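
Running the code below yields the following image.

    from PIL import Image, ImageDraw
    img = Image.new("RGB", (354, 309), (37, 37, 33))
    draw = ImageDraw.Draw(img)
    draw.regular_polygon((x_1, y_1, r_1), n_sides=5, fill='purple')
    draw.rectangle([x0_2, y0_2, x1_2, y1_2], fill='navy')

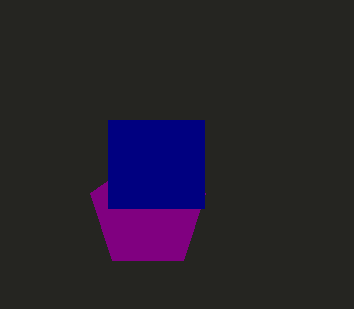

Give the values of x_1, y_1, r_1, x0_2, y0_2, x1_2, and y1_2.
x_1 = 148; y_1 = 212; r_1 = 60; x0_2 = 108; y0_2 = 120; x1_2 = 204; y1_2 = 208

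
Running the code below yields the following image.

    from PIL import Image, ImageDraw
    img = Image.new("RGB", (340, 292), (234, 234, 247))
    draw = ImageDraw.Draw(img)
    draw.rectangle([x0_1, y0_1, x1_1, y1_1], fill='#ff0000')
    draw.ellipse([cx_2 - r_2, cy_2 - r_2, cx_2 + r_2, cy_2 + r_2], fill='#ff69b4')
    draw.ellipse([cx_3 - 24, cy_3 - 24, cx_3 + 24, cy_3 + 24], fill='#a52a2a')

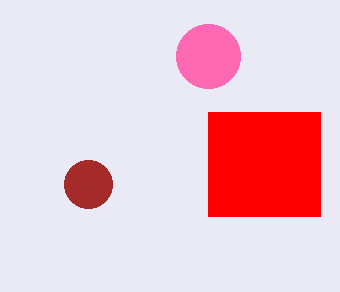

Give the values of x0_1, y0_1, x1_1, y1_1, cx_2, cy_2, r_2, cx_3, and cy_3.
x0_1 = 208; y0_1 = 112; x1_1 = 320; y1_1 = 216; cx_2 = 208; cy_2 = 56; r_2 = 32; cx_3 = 88; cy_3 = 184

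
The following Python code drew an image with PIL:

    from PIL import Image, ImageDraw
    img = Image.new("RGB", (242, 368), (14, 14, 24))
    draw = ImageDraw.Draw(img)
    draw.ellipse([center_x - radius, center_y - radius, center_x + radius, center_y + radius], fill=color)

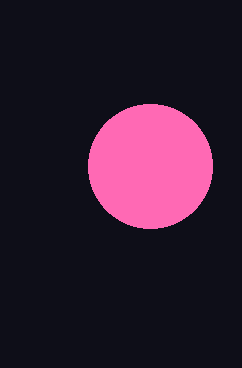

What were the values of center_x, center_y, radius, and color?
center_x = 150
center_y = 166
radius = 62
color = 'hotpink'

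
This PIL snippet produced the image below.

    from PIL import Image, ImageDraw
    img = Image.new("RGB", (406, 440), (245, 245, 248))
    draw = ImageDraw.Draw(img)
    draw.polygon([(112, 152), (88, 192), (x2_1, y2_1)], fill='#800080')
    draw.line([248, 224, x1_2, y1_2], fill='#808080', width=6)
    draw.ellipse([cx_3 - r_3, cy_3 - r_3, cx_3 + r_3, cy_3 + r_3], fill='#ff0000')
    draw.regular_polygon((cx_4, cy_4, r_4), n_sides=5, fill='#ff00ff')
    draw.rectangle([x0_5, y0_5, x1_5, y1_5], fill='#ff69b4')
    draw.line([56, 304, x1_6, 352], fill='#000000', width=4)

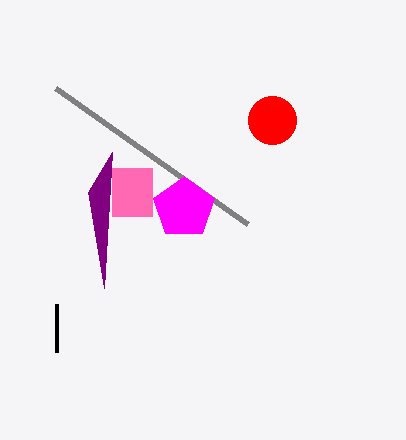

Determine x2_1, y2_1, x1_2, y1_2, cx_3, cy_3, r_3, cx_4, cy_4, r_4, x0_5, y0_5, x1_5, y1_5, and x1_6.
x2_1 = 104; y2_1 = 288; x1_2 = 56; y1_2 = 88; cx_3 = 272; cy_3 = 120; r_3 = 24; cx_4 = 184; cy_4 = 208; r_4 = 32; x0_5 = 112; y0_5 = 168; x1_5 = 152; y1_5 = 216; x1_6 = 56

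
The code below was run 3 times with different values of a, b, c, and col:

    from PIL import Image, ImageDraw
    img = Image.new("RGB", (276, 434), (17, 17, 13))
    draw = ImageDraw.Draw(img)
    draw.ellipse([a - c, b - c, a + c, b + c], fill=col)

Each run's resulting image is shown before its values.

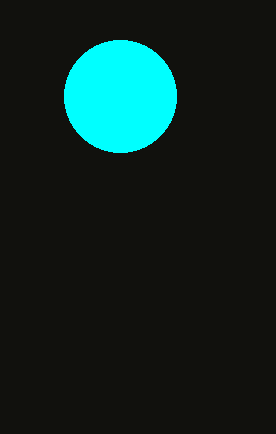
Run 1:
a = 120
b = 96
c = 56
col = 'cyan'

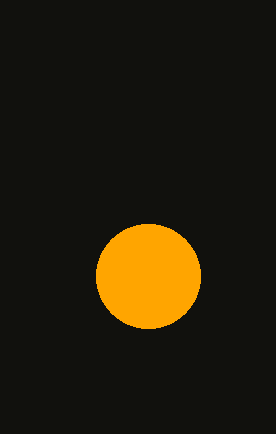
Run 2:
a = 148, b = 276, c = 52, col = 'orange'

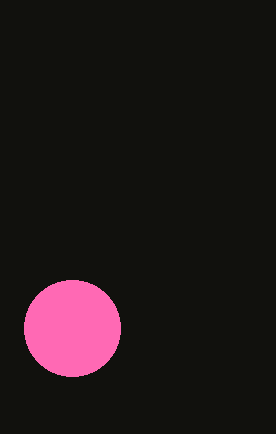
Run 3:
a = 72
b = 328
c = 48
col = 'hotpink'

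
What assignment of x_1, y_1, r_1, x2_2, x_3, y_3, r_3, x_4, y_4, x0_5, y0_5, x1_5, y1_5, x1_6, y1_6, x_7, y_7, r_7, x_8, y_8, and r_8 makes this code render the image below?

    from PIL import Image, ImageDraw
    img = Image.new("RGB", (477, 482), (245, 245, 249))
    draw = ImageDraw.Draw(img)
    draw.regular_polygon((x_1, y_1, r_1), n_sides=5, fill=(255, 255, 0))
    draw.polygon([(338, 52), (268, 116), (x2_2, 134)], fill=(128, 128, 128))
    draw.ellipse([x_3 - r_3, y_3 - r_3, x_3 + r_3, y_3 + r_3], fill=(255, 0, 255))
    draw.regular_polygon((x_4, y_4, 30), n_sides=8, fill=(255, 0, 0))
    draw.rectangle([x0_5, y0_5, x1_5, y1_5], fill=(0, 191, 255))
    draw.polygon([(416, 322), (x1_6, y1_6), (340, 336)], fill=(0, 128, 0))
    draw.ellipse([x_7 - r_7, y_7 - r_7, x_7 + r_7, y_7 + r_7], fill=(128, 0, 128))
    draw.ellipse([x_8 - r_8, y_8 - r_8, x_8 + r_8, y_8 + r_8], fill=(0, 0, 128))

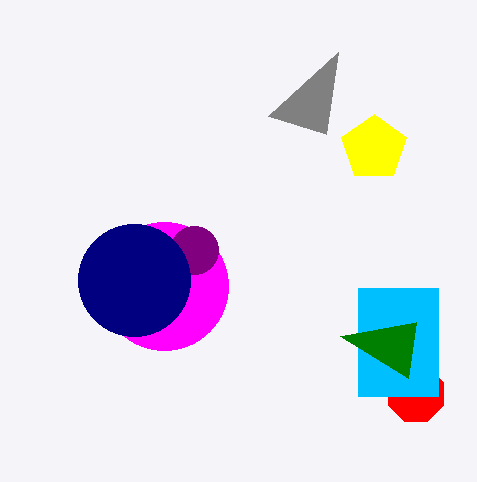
x_1 = 374
y_1 = 148
r_1 = 34
x2_2 = 326
x_3 = 164
y_3 = 286
r_3 = 64
x_4 = 416
y_4 = 394
x0_5 = 358
y0_5 = 288
x1_5 = 438
y1_5 = 396
x1_6 = 408
y1_6 = 378
x_7 = 194
y_7 = 250
r_7 = 24
x_8 = 134
y_8 = 280
r_8 = 56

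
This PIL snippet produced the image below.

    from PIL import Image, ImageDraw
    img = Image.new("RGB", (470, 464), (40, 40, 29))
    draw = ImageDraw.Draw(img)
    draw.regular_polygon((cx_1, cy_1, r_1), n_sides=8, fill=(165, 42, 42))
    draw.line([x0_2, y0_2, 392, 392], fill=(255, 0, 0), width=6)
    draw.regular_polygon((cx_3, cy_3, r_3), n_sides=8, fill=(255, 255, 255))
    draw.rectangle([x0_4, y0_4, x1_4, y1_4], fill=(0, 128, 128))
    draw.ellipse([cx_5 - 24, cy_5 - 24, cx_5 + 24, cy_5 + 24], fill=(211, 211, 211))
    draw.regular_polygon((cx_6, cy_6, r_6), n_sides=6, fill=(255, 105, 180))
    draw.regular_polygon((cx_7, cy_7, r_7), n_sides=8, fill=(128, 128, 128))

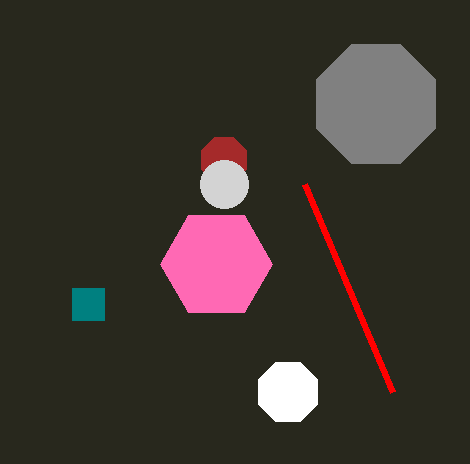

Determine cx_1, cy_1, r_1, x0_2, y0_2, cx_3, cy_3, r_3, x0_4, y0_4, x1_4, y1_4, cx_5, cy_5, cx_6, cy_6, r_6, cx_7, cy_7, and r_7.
cx_1 = 224
cy_1 = 160
r_1 = 24
x0_2 = 304
y0_2 = 184
cx_3 = 288
cy_3 = 392
r_3 = 32
x0_4 = 72
y0_4 = 288
x1_4 = 104
y1_4 = 320
cx_5 = 224
cy_5 = 184
cx_6 = 216
cy_6 = 264
r_6 = 56
cx_7 = 376
cy_7 = 104
r_7 = 64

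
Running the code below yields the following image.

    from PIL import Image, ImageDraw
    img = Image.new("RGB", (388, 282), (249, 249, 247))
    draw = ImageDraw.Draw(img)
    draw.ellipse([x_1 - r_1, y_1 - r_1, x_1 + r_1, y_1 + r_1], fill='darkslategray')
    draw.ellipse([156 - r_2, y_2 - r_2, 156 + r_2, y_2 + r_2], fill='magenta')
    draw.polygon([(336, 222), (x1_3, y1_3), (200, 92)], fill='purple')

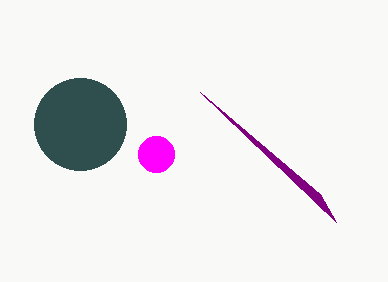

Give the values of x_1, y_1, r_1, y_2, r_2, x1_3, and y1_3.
x_1 = 80, y_1 = 124, r_1 = 46, y_2 = 154, r_2 = 18, x1_3 = 320, y1_3 = 194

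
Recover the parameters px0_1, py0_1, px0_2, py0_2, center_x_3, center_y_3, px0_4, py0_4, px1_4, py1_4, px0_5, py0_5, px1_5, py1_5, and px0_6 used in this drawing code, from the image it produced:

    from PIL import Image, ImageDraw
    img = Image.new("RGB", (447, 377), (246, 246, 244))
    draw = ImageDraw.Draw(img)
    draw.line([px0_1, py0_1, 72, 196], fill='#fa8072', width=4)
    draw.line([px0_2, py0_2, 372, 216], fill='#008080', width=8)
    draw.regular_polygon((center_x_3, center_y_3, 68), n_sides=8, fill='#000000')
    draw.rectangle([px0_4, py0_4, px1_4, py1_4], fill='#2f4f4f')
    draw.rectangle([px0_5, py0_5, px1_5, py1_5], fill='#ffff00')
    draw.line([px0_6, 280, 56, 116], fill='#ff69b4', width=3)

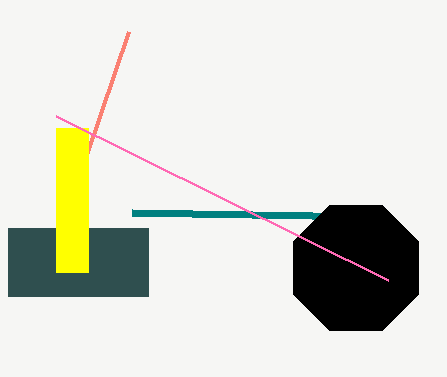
px0_1 = 128, py0_1 = 32, px0_2 = 132, py0_2 = 212, center_x_3 = 356, center_y_3 = 268, px0_4 = 8, py0_4 = 228, px1_4 = 148, py1_4 = 296, px0_5 = 56, py0_5 = 128, px1_5 = 88, py1_5 = 272, px0_6 = 388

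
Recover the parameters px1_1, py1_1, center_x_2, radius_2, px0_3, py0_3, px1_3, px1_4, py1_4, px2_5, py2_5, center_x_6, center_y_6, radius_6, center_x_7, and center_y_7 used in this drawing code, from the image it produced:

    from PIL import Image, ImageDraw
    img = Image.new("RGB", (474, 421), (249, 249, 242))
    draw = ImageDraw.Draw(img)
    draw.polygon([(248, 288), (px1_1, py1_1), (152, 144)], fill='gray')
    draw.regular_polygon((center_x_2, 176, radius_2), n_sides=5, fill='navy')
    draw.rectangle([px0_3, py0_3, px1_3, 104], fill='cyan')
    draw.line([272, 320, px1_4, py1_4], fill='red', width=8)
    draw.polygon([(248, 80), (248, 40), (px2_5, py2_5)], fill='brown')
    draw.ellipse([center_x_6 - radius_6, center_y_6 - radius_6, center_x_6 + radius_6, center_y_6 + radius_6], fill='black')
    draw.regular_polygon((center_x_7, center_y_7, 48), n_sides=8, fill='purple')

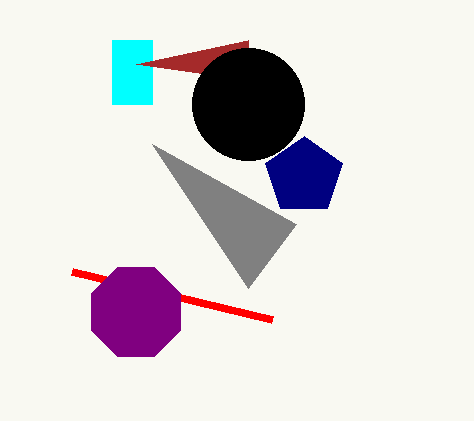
px1_1 = 296, py1_1 = 224, center_x_2 = 304, radius_2 = 40, px0_3 = 112, py0_3 = 40, px1_3 = 152, px1_4 = 72, py1_4 = 272, px2_5 = 136, py2_5 = 64, center_x_6 = 248, center_y_6 = 104, radius_6 = 56, center_x_7 = 136, center_y_7 = 312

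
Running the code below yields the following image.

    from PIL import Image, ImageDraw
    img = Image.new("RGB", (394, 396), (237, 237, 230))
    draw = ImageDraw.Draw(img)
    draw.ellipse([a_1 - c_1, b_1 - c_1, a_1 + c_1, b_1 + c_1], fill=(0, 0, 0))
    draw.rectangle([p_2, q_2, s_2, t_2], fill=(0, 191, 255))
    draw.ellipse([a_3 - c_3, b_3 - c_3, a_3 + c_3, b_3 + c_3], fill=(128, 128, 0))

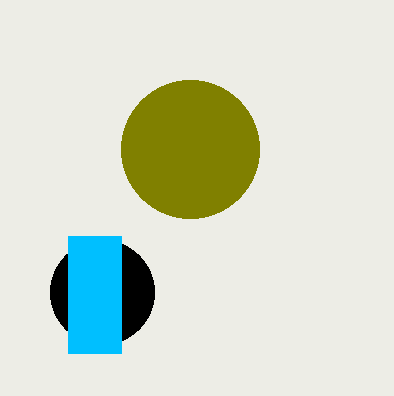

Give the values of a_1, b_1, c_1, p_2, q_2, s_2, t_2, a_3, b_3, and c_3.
a_1 = 102
b_1 = 292
c_1 = 52
p_2 = 68
q_2 = 236
s_2 = 121
t_2 = 353
a_3 = 190
b_3 = 149
c_3 = 69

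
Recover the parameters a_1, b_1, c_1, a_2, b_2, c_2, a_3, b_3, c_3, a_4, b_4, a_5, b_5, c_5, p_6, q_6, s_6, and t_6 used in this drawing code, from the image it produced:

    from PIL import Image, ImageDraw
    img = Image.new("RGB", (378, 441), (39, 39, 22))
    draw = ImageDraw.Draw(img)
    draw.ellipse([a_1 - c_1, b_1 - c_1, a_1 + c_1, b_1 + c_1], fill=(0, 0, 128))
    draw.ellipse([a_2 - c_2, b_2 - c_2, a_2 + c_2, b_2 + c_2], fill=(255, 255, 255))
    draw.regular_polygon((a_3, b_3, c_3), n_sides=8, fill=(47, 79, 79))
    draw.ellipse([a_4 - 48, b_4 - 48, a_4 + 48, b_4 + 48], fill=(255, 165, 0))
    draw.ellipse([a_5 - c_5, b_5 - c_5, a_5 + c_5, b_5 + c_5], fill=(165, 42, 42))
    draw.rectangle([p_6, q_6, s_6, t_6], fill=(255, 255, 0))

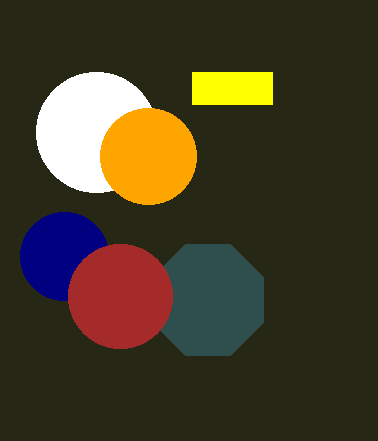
a_1 = 64, b_1 = 256, c_1 = 44, a_2 = 96, b_2 = 132, c_2 = 60, a_3 = 208, b_3 = 300, c_3 = 60, a_4 = 148, b_4 = 156, a_5 = 120, b_5 = 296, c_5 = 52, p_6 = 192, q_6 = 72, s_6 = 272, t_6 = 104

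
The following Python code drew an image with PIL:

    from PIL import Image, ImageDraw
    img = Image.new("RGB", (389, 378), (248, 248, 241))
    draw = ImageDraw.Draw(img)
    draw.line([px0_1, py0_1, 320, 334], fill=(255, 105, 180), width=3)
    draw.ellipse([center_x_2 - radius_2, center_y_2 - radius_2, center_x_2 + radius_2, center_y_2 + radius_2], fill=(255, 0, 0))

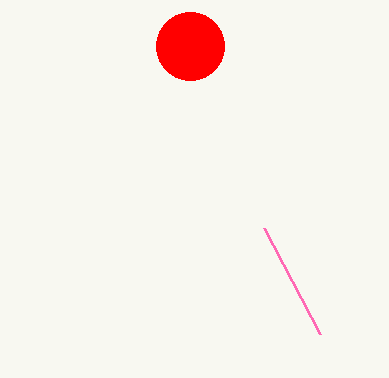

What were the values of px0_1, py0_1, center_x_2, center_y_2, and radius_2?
px0_1 = 264, py0_1 = 228, center_x_2 = 190, center_y_2 = 46, radius_2 = 34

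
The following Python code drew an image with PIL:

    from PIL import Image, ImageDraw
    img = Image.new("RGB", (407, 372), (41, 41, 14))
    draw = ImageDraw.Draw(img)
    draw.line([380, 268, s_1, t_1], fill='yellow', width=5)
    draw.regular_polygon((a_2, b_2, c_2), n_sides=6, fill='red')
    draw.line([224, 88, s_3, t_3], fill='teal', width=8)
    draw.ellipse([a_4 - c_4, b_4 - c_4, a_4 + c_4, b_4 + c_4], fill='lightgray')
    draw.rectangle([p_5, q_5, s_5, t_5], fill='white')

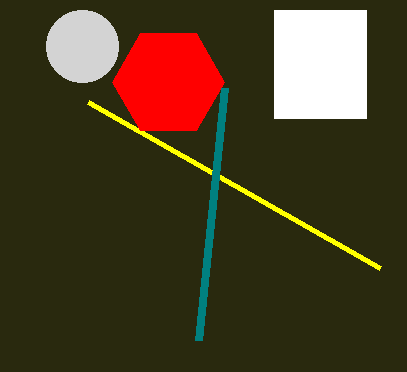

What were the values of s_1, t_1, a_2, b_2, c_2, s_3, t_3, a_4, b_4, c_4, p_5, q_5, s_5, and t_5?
s_1 = 88, t_1 = 102, a_2 = 168, b_2 = 82, c_2 = 56, s_3 = 198, t_3 = 340, a_4 = 82, b_4 = 46, c_4 = 36, p_5 = 274, q_5 = 10, s_5 = 366, t_5 = 118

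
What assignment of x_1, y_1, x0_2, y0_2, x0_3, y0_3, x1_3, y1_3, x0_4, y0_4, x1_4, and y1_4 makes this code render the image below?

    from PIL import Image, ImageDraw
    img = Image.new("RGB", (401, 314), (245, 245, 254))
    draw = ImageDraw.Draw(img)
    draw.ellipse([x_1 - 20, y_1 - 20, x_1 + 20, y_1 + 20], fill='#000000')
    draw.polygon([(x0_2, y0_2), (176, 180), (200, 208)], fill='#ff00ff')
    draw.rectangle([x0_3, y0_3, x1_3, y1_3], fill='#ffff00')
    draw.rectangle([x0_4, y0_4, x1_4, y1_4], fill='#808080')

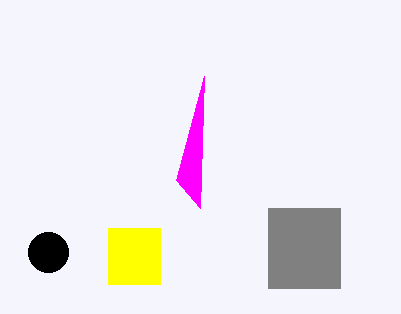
x_1 = 48, y_1 = 252, x0_2 = 204, y0_2 = 76, x0_3 = 108, y0_3 = 228, x1_3 = 160, y1_3 = 284, x0_4 = 268, y0_4 = 208, x1_4 = 340, y1_4 = 288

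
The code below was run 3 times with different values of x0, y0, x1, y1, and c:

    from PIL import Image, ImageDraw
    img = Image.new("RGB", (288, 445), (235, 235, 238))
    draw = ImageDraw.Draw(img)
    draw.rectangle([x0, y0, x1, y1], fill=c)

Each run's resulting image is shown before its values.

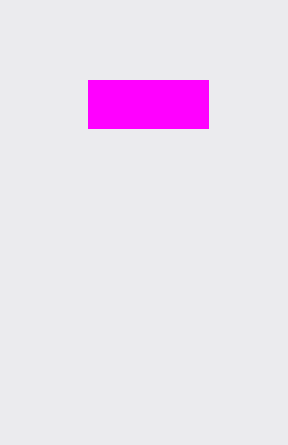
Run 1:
x0 = 88, y0 = 80, x1 = 208, y1 = 128, c = 'magenta'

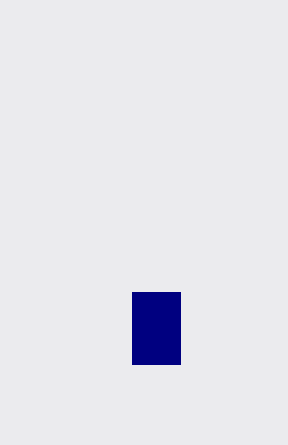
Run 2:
x0 = 132; y0 = 292; x1 = 180; y1 = 364; c = 'navy'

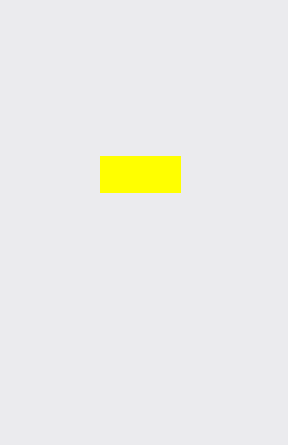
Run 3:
x0 = 100; y0 = 156; x1 = 180; y1 = 192; c = 'yellow'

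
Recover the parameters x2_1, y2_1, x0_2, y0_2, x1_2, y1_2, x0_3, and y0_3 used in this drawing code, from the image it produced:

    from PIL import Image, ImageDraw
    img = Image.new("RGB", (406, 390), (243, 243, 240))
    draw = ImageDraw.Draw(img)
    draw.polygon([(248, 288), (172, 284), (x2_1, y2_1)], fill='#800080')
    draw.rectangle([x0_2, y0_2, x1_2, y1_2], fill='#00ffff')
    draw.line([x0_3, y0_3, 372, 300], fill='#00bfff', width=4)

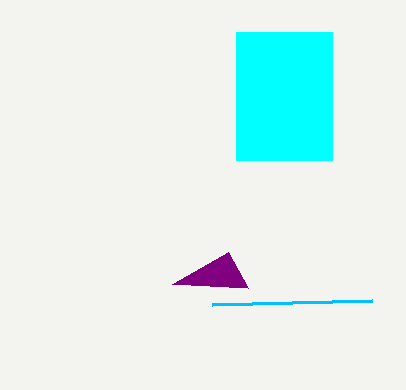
x2_1 = 228
y2_1 = 252
x0_2 = 236
y0_2 = 32
x1_2 = 332
y1_2 = 160
x0_3 = 212
y0_3 = 304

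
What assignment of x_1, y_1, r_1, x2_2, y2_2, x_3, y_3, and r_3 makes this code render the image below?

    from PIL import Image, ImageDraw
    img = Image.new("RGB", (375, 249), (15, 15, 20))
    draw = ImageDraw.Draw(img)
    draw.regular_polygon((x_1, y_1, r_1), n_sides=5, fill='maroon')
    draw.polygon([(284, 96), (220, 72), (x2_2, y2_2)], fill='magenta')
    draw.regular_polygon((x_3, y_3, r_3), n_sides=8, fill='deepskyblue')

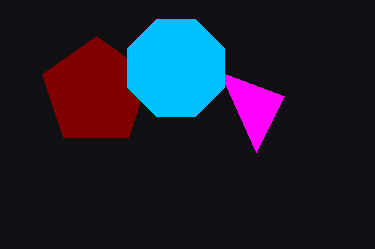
x_1 = 96; y_1 = 92; r_1 = 56; x2_2 = 256; y2_2 = 152; x_3 = 176; y_3 = 68; r_3 = 52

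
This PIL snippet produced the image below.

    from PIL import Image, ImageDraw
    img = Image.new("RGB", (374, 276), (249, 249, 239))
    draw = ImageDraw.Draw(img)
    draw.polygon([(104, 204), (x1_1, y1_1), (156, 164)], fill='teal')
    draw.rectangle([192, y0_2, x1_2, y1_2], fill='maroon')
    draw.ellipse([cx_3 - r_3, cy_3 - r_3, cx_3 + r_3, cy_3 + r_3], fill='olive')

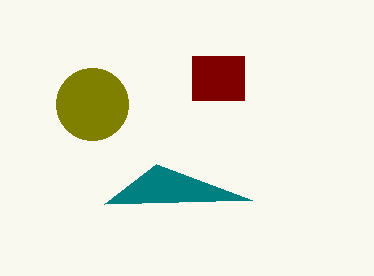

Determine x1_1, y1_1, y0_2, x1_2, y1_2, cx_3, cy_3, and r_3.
x1_1 = 252, y1_1 = 200, y0_2 = 56, x1_2 = 244, y1_2 = 100, cx_3 = 92, cy_3 = 104, r_3 = 36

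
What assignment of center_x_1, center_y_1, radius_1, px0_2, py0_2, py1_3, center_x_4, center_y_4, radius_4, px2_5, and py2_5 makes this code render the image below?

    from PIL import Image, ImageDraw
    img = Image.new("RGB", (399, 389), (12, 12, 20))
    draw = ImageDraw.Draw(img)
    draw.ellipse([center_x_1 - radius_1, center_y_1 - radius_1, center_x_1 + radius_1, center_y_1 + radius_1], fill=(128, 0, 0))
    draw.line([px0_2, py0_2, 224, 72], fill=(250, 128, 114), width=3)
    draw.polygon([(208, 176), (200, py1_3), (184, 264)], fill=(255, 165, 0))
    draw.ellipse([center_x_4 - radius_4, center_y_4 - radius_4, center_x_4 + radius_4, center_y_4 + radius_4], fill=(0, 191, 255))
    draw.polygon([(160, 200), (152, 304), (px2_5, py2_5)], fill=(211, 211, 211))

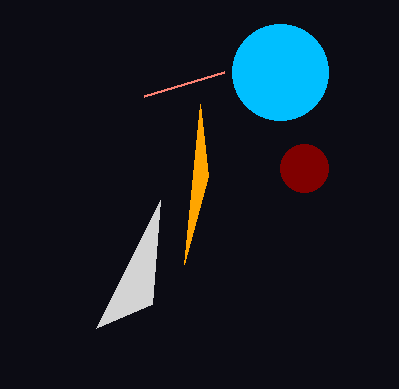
center_x_1 = 304, center_y_1 = 168, radius_1 = 24, px0_2 = 144, py0_2 = 96, py1_3 = 104, center_x_4 = 280, center_y_4 = 72, radius_4 = 48, px2_5 = 96, py2_5 = 328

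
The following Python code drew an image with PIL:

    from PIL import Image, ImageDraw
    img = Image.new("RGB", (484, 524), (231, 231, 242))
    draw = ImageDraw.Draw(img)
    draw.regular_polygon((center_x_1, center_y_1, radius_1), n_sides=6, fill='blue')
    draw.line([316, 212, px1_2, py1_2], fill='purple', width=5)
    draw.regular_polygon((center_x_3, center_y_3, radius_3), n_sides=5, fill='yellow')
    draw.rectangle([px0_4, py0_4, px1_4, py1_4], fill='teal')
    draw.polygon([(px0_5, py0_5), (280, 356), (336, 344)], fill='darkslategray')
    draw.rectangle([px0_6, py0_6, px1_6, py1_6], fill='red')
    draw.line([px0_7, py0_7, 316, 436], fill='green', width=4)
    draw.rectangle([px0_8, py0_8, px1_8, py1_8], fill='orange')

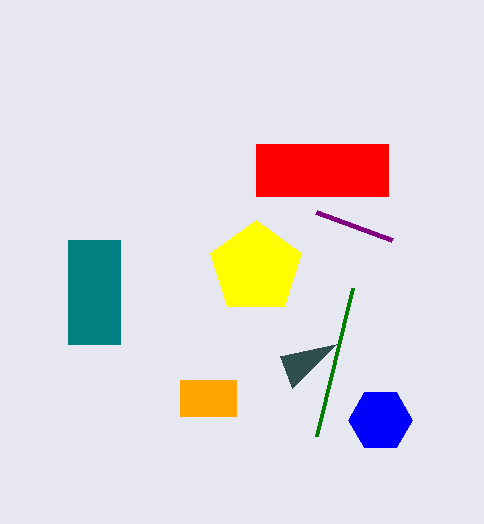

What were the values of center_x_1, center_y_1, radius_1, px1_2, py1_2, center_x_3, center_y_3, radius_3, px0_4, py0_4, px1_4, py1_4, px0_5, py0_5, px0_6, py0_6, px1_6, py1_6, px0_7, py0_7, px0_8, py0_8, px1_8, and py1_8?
center_x_1 = 380, center_y_1 = 420, radius_1 = 32, px1_2 = 392, py1_2 = 240, center_x_3 = 256, center_y_3 = 268, radius_3 = 48, px0_4 = 68, py0_4 = 240, px1_4 = 120, py1_4 = 344, px0_5 = 292, py0_5 = 388, px0_6 = 256, py0_6 = 144, px1_6 = 388, py1_6 = 196, px0_7 = 352, py0_7 = 288, px0_8 = 180, py0_8 = 380, px1_8 = 236, py1_8 = 416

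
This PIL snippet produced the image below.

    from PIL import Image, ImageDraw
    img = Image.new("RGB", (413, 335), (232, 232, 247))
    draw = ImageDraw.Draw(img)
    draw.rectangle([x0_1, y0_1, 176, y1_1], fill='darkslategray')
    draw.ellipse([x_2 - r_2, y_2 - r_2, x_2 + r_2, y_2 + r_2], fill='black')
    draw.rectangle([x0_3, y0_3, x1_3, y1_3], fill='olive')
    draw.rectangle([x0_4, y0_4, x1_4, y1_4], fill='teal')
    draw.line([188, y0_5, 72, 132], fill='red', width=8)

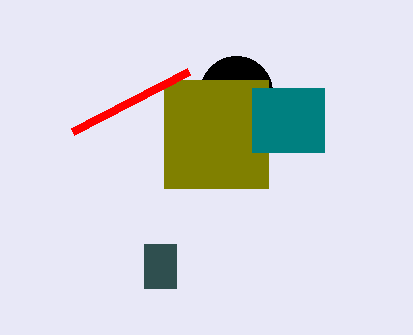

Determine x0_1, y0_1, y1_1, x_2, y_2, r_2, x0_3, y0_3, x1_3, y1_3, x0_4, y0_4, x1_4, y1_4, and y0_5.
x0_1 = 144; y0_1 = 244; y1_1 = 288; x_2 = 236; y_2 = 92; r_2 = 36; x0_3 = 164; y0_3 = 80; x1_3 = 268; y1_3 = 188; x0_4 = 252; y0_4 = 88; x1_4 = 324; y1_4 = 152; y0_5 = 72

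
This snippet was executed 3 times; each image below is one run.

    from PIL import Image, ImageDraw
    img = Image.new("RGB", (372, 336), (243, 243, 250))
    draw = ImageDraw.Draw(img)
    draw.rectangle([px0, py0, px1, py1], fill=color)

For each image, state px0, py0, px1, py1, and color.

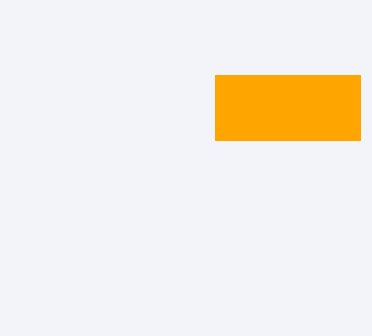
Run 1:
px0 = 215
py0 = 75
px1 = 360
py1 = 140
color = 'orange'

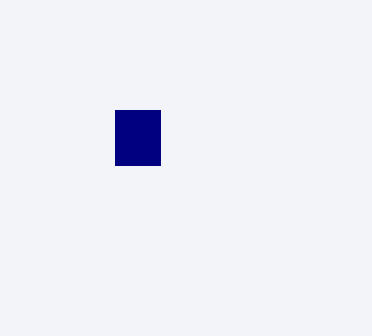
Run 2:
px0 = 115; py0 = 110; px1 = 160; py1 = 165; color = 'navy'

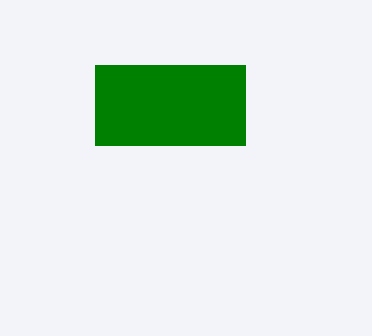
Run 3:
px0 = 95, py0 = 65, px1 = 245, py1 = 145, color = 'green'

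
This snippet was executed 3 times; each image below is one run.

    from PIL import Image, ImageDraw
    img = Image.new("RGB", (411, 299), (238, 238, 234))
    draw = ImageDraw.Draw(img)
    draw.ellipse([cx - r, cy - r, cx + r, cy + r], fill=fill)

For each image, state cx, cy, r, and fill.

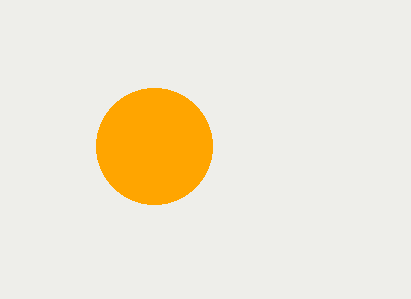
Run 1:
cx = 154; cy = 146; r = 58; fill = 'orange'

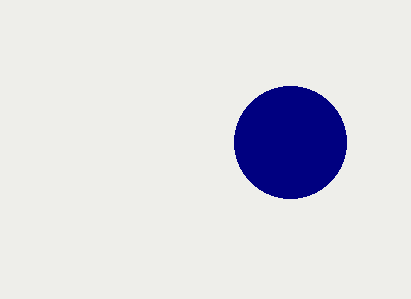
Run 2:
cx = 290, cy = 142, r = 56, fill = 'navy'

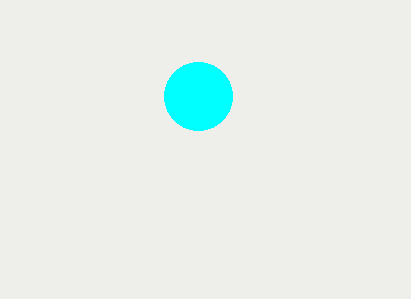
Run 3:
cx = 198; cy = 96; r = 34; fill = 'cyan'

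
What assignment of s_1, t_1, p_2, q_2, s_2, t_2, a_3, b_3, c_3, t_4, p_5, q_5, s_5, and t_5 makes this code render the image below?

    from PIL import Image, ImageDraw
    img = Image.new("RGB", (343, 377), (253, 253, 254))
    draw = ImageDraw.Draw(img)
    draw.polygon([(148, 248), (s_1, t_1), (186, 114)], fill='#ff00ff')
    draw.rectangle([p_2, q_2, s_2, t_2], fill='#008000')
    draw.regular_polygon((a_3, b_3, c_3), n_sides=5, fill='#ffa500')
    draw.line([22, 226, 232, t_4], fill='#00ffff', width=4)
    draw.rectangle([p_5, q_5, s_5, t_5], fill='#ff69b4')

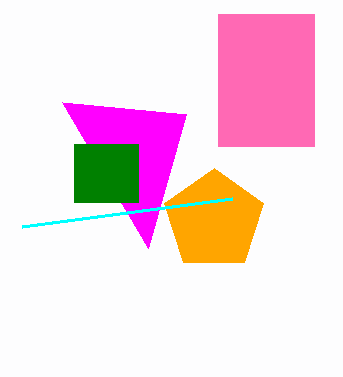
s_1 = 62
t_1 = 102
p_2 = 74
q_2 = 144
s_2 = 138
t_2 = 202
a_3 = 214
b_3 = 220
c_3 = 52
t_4 = 198
p_5 = 218
q_5 = 14
s_5 = 314
t_5 = 146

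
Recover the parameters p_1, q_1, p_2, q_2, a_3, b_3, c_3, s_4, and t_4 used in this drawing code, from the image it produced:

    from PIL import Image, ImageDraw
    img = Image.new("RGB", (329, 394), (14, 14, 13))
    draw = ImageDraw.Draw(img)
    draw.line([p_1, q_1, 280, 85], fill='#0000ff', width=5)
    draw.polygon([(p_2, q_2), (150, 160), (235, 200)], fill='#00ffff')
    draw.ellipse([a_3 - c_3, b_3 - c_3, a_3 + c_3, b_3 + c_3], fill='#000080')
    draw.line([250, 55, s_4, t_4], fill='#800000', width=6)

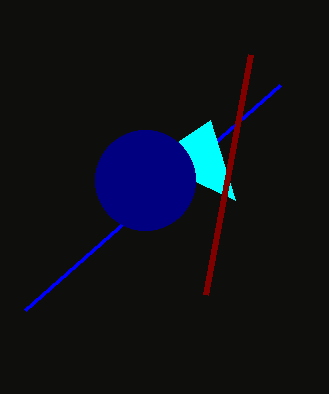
p_1 = 25
q_1 = 310
p_2 = 210
q_2 = 120
a_3 = 145
b_3 = 180
c_3 = 50
s_4 = 205
t_4 = 295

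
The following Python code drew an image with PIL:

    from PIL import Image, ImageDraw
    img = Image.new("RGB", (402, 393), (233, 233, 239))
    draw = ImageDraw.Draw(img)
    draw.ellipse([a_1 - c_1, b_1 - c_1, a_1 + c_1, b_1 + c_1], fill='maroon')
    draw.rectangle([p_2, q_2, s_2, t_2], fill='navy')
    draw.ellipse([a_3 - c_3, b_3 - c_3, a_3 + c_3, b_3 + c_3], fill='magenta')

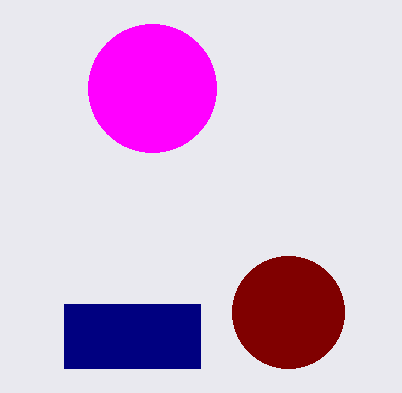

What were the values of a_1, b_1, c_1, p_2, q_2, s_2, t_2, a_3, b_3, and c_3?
a_1 = 288; b_1 = 312; c_1 = 56; p_2 = 64; q_2 = 304; s_2 = 200; t_2 = 368; a_3 = 152; b_3 = 88; c_3 = 64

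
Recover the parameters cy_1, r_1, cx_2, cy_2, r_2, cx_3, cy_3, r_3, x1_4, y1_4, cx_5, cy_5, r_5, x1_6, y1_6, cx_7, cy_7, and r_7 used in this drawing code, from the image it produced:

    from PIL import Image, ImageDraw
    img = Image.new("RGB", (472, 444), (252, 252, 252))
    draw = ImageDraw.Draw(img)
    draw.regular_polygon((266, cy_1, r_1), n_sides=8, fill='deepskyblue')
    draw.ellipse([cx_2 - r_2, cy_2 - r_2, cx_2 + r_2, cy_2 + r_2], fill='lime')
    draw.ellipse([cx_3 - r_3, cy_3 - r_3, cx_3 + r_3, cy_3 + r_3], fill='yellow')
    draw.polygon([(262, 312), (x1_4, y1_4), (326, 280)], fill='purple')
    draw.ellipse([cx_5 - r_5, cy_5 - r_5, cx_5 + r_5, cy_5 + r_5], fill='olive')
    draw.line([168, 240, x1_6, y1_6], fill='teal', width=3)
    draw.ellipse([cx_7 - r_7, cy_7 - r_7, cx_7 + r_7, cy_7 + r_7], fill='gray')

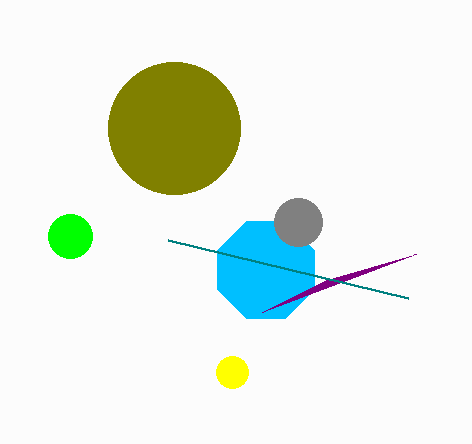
cy_1 = 270, r_1 = 52, cx_2 = 70, cy_2 = 236, r_2 = 22, cx_3 = 232, cy_3 = 372, r_3 = 16, x1_4 = 416, y1_4 = 254, cx_5 = 174, cy_5 = 128, r_5 = 66, x1_6 = 408, y1_6 = 298, cx_7 = 298, cy_7 = 222, r_7 = 24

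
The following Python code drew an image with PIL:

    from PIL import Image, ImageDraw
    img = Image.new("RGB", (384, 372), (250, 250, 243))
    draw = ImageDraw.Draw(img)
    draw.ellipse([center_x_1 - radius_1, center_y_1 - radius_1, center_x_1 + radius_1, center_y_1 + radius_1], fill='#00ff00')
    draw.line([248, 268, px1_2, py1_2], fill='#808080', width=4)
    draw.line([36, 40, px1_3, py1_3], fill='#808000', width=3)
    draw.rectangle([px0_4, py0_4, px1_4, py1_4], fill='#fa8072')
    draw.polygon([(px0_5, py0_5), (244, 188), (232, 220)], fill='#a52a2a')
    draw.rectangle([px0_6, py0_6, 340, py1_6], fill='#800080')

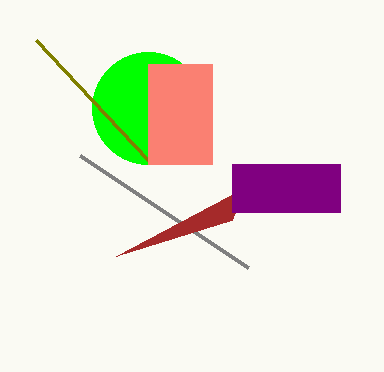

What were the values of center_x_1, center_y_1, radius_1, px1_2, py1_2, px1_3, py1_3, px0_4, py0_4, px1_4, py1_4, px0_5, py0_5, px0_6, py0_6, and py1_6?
center_x_1 = 148; center_y_1 = 108; radius_1 = 56; px1_2 = 80; py1_2 = 156; px1_3 = 148; py1_3 = 160; px0_4 = 148; py0_4 = 64; px1_4 = 212; py1_4 = 164; px0_5 = 116; py0_5 = 256; px0_6 = 232; py0_6 = 164; py1_6 = 212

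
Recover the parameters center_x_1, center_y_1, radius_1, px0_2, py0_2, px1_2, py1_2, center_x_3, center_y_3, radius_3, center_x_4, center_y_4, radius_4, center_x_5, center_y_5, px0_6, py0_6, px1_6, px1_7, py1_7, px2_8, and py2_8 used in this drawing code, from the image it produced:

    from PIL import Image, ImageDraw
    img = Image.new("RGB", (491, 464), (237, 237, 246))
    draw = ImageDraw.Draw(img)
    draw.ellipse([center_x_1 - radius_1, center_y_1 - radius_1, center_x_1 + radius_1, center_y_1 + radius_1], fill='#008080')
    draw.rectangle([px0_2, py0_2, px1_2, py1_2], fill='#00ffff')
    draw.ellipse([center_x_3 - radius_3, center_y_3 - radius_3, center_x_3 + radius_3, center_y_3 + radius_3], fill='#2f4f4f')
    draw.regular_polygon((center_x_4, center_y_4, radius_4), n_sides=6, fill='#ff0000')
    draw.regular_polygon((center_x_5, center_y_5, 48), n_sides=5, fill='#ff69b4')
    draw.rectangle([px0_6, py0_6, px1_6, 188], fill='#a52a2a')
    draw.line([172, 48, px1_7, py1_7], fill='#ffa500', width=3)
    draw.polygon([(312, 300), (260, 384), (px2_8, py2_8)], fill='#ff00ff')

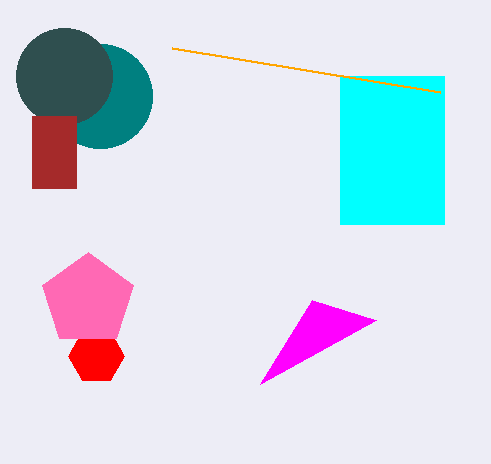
center_x_1 = 100, center_y_1 = 96, radius_1 = 52, px0_2 = 340, py0_2 = 76, px1_2 = 444, py1_2 = 224, center_x_3 = 64, center_y_3 = 76, radius_3 = 48, center_x_4 = 96, center_y_4 = 356, radius_4 = 28, center_x_5 = 88, center_y_5 = 300, px0_6 = 32, py0_6 = 116, px1_6 = 76, px1_7 = 440, py1_7 = 92, px2_8 = 376, py2_8 = 320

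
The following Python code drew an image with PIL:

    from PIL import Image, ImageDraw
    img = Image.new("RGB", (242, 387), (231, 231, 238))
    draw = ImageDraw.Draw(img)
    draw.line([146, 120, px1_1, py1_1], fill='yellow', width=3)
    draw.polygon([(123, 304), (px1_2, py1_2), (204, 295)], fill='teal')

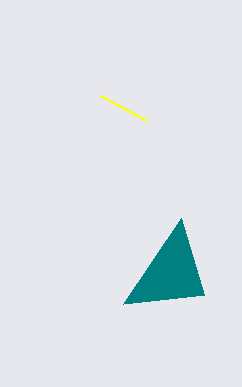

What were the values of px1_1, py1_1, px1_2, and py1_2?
px1_1 = 101, py1_1 = 96, px1_2 = 181, py1_2 = 218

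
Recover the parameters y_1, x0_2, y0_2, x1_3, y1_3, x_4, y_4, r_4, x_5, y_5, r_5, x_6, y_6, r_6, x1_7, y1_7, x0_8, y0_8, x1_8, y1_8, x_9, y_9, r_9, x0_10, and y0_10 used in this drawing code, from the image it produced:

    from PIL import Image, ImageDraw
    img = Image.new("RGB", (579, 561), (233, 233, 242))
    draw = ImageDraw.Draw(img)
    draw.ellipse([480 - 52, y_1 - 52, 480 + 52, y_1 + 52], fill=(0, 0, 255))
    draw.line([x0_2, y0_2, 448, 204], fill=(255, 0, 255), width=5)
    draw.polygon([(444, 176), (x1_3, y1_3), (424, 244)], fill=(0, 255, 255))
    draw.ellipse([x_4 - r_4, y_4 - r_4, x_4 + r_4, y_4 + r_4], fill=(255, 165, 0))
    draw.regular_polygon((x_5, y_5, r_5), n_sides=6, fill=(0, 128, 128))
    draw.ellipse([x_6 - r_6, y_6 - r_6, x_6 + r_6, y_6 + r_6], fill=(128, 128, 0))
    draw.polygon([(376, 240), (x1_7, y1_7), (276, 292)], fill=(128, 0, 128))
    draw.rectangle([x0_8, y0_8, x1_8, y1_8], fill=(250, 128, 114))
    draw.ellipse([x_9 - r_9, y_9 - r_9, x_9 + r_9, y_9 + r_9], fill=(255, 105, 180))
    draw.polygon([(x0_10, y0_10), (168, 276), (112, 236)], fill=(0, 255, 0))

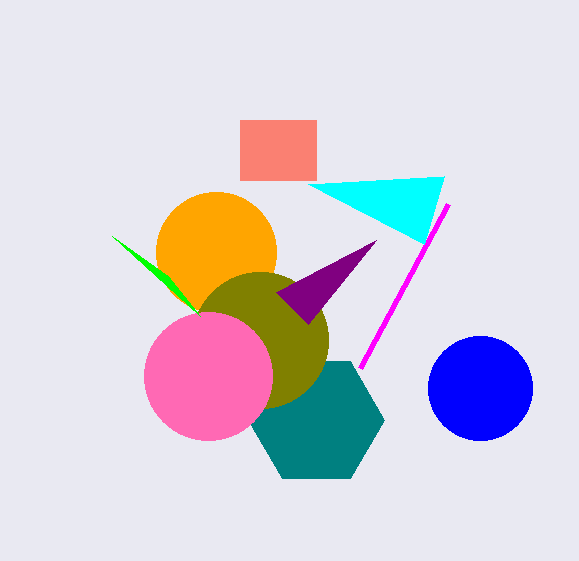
y_1 = 388, x0_2 = 360, y0_2 = 368, x1_3 = 308, y1_3 = 184, x_4 = 216, y_4 = 252, r_4 = 60, x_5 = 316, y_5 = 420, r_5 = 68, x_6 = 260, y_6 = 340, r_6 = 68, x1_7 = 308, y1_7 = 324, x0_8 = 240, y0_8 = 120, x1_8 = 316, y1_8 = 180, x_9 = 208, y_9 = 376, r_9 = 64, x0_10 = 200, y0_10 = 316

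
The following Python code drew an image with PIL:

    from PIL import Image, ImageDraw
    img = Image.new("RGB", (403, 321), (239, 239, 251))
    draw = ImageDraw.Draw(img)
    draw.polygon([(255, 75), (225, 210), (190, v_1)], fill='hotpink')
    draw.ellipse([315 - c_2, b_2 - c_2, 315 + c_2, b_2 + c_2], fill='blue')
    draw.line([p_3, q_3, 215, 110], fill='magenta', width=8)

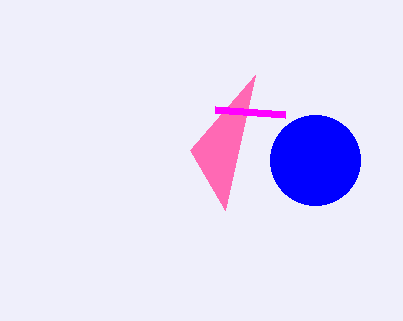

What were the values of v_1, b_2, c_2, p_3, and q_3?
v_1 = 150; b_2 = 160; c_2 = 45; p_3 = 285; q_3 = 115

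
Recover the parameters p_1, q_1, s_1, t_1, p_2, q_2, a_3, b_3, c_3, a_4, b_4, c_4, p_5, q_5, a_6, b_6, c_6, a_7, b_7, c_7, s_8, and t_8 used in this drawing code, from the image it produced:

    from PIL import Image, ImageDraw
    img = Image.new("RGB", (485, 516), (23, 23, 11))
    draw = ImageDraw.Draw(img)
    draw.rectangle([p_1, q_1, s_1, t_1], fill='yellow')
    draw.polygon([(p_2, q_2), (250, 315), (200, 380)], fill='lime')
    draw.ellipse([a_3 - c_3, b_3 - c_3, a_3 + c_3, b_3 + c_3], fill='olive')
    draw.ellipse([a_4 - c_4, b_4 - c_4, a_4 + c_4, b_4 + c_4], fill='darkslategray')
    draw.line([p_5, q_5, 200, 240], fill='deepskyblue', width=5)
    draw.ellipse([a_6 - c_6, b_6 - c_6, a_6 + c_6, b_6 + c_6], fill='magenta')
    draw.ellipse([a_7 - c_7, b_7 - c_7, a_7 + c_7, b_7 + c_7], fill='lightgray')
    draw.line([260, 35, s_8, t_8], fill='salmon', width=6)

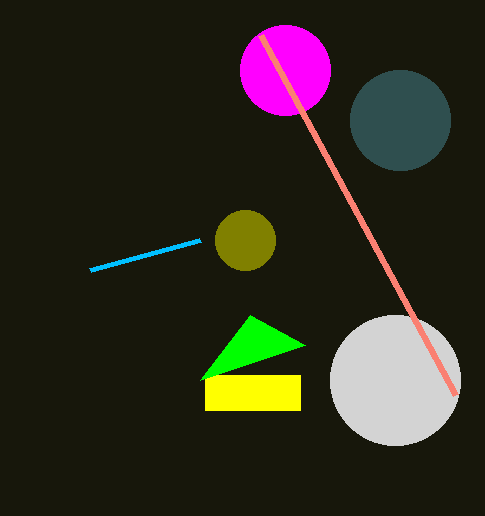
p_1 = 205, q_1 = 375, s_1 = 300, t_1 = 410, p_2 = 305, q_2 = 345, a_3 = 245, b_3 = 240, c_3 = 30, a_4 = 400, b_4 = 120, c_4 = 50, p_5 = 90, q_5 = 270, a_6 = 285, b_6 = 70, c_6 = 45, a_7 = 395, b_7 = 380, c_7 = 65, s_8 = 455, t_8 = 395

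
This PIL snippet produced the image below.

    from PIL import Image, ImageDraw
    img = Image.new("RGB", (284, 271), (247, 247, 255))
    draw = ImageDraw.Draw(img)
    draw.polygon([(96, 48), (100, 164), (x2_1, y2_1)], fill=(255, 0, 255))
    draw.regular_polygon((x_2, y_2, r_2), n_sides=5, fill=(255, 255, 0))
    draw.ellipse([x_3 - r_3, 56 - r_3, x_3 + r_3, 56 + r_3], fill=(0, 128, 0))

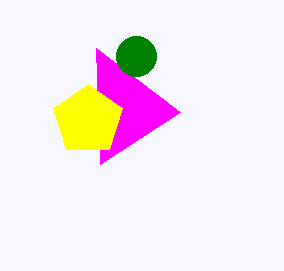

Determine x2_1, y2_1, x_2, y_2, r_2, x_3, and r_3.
x2_1 = 180; y2_1 = 112; x_2 = 88; y_2 = 120; r_2 = 36; x_3 = 136; r_3 = 20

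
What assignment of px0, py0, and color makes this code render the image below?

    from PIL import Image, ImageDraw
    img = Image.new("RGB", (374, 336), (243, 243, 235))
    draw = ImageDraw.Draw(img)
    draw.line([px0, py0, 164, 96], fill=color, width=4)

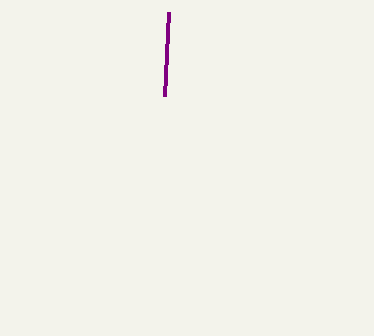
px0 = 168; py0 = 12; color = 'purple'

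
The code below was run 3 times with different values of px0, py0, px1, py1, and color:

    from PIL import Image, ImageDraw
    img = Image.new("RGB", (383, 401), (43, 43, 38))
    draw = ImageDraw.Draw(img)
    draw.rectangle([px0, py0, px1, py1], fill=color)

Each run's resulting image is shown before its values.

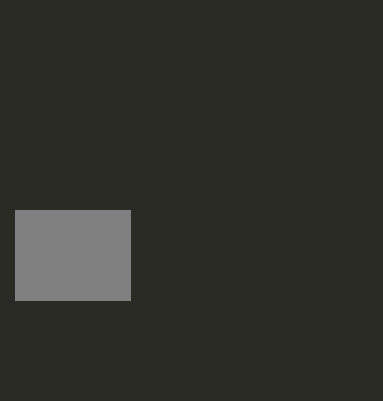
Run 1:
px0 = 15, py0 = 210, px1 = 130, py1 = 300, color = 'gray'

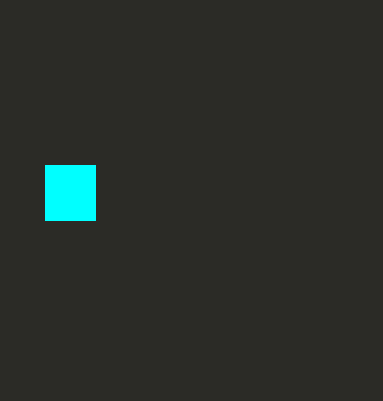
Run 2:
px0 = 45, py0 = 165, px1 = 95, py1 = 220, color = 'cyan'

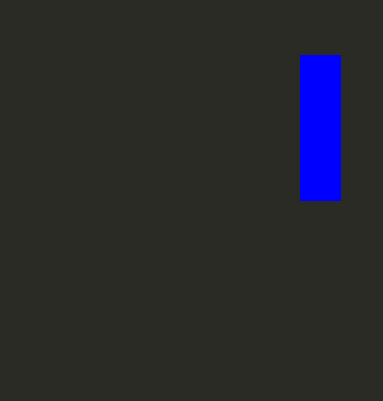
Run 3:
px0 = 300, py0 = 55, px1 = 340, py1 = 200, color = 'blue'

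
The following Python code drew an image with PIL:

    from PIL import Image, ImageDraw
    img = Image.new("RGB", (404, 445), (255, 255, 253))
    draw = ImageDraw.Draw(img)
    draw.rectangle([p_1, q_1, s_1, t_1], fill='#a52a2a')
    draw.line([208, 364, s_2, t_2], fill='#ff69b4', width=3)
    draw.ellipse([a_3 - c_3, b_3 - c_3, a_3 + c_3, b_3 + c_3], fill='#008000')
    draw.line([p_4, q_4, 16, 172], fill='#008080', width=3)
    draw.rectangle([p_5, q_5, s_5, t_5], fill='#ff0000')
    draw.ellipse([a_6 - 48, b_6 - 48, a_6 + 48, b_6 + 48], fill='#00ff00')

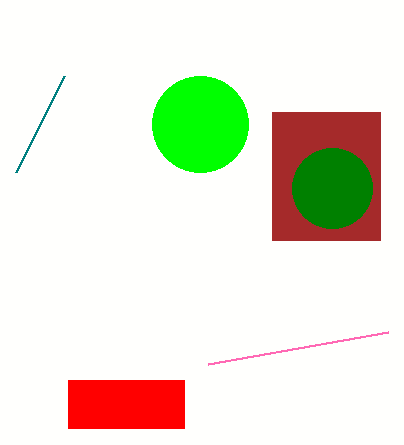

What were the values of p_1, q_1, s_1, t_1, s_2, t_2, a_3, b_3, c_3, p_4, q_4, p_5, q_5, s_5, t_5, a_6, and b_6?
p_1 = 272, q_1 = 112, s_1 = 380, t_1 = 240, s_2 = 388, t_2 = 332, a_3 = 332, b_3 = 188, c_3 = 40, p_4 = 64, q_4 = 76, p_5 = 68, q_5 = 380, s_5 = 184, t_5 = 428, a_6 = 200, b_6 = 124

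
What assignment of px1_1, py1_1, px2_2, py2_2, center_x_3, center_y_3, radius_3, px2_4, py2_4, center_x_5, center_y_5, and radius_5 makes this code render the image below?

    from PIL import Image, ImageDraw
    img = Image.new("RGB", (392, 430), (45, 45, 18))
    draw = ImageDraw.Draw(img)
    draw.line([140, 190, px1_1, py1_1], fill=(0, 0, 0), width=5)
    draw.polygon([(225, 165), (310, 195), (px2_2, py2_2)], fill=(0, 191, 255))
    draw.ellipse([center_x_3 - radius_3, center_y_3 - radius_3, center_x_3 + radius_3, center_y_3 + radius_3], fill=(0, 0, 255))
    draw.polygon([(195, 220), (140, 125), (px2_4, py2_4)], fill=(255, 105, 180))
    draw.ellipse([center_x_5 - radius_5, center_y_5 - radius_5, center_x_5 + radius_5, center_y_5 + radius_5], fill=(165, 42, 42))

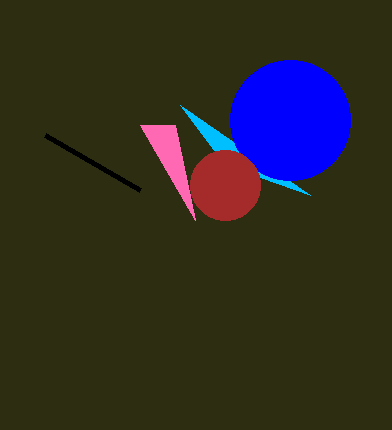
px1_1 = 45
py1_1 = 135
px2_2 = 180
py2_2 = 105
center_x_3 = 290
center_y_3 = 120
radius_3 = 60
px2_4 = 175
py2_4 = 125
center_x_5 = 225
center_y_5 = 185
radius_5 = 35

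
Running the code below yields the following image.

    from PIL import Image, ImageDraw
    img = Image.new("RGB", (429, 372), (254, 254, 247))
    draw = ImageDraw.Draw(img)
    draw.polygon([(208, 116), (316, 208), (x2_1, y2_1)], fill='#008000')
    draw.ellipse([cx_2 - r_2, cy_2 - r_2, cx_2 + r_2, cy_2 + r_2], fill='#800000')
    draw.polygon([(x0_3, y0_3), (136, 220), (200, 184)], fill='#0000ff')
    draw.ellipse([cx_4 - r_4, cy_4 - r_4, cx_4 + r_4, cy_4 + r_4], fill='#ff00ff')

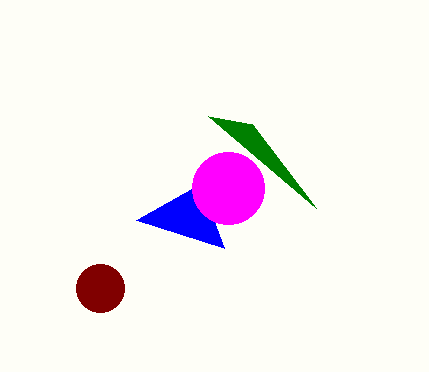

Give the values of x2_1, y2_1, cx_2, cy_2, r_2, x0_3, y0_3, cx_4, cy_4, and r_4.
x2_1 = 252, y2_1 = 124, cx_2 = 100, cy_2 = 288, r_2 = 24, x0_3 = 224, y0_3 = 248, cx_4 = 228, cy_4 = 188, r_4 = 36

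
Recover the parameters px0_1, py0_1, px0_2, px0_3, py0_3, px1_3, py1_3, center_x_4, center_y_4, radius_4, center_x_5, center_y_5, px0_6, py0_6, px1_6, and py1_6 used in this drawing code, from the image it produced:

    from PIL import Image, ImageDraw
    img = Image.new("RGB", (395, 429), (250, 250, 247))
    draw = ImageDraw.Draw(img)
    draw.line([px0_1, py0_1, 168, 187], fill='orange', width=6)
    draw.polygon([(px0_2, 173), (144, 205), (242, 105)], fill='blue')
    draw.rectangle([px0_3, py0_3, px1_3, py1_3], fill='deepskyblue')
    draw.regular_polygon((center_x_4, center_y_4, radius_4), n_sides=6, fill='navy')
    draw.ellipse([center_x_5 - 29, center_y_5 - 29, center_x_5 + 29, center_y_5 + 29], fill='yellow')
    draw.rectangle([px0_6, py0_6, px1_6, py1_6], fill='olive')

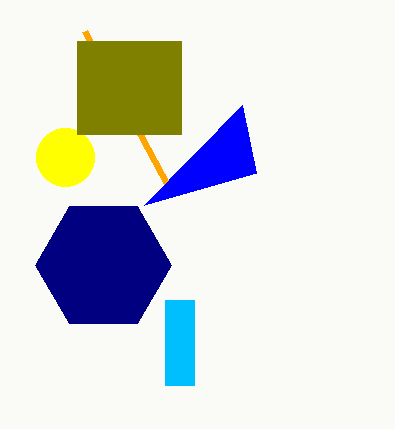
px0_1 = 84
py0_1 = 31
px0_2 = 256
px0_3 = 165
py0_3 = 300
px1_3 = 194
py1_3 = 385
center_x_4 = 103
center_y_4 = 265
radius_4 = 68
center_x_5 = 65
center_y_5 = 157
px0_6 = 77
py0_6 = 41
px1_6 = 181
py1_6 = 134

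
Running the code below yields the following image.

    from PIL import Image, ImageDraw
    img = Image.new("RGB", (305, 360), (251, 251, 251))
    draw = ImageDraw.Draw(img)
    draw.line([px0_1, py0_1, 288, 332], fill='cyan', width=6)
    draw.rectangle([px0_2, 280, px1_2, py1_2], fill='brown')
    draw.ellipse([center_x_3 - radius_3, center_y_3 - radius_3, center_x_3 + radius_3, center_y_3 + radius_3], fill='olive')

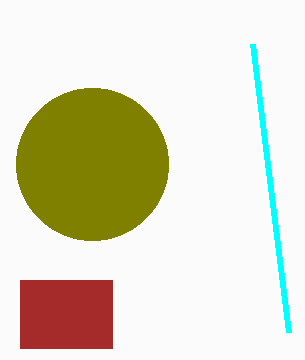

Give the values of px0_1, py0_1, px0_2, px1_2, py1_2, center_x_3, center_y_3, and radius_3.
px0_1 = 252
py0_1 = 44
px0_2 = 20
px1_2 = 112
py1_2 = 348
center_x_3 = 92
center_y_3 = 164
radius_3 = 76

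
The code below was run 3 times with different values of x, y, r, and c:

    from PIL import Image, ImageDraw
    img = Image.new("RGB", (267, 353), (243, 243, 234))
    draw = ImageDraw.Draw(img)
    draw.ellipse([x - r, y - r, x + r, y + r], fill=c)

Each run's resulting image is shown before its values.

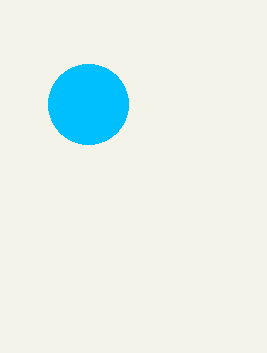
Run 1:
x = 88; y = 104; r = 40; c = 'deepskyblue'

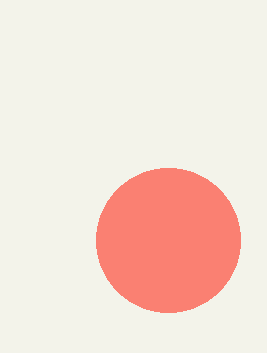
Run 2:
x = 168; y = 240; r = 72; c = 'salmon'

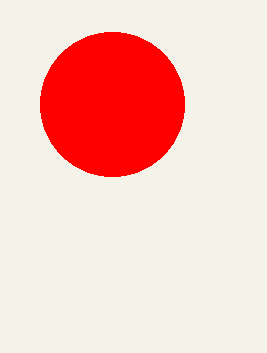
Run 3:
x = 112
y = 104
r = 72
c = 'red'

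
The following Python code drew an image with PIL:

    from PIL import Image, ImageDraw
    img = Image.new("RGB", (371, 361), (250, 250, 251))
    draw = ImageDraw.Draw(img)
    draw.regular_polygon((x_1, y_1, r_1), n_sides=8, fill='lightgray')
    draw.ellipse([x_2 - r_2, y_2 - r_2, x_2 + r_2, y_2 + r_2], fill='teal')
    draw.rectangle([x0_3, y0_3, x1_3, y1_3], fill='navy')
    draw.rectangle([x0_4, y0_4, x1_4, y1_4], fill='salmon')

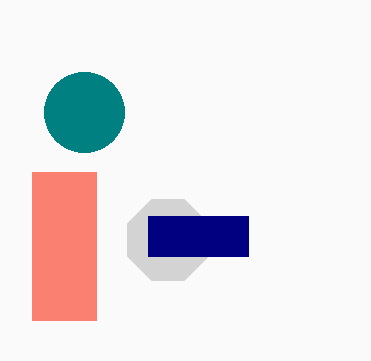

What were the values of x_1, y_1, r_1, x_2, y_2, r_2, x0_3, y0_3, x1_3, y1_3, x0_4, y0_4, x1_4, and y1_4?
x_1 = 168, y_1 = 240, r_1 = 44, x_2 = 84, y_2 = 112, r_2 = 40, x0_3 = 148, y0_3 = 216, x1_3 = 248, y1_3 = 256, x0_4 = 32, y0_4 = 172, x1_4 = 96, y1_4 = 320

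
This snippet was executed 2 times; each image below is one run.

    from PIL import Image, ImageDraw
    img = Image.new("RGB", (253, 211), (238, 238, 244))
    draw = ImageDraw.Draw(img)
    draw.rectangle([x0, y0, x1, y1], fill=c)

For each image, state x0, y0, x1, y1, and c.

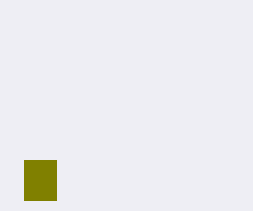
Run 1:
x0 = 24
y0 = 160
x1 = 56
y1 = 200
c = 'olive'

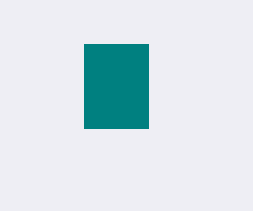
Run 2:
x0 = 84; y0 = 44; x1 = 148; y1 = 128; c = 'teal'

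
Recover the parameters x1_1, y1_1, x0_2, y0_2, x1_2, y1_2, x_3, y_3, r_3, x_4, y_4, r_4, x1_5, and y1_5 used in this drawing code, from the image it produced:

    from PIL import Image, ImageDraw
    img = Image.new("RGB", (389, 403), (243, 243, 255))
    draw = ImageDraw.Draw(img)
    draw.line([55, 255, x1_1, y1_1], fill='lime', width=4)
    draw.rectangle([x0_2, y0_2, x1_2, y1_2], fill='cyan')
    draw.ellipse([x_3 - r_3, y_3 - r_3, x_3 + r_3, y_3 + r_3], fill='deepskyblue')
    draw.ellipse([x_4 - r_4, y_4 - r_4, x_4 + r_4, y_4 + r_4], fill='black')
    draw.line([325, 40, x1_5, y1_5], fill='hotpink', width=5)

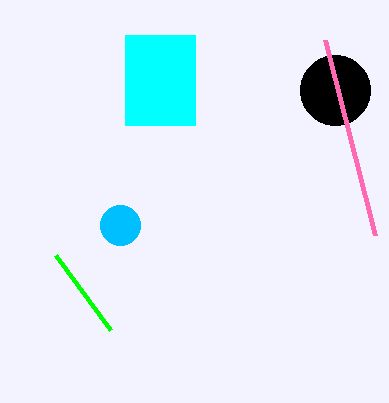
x1_1 = 110; y1_1 = 330; x0_2 = 125; y0_2 = 35; x1_2 = 195; y1_2 = 125; x_3 = 120; y_3 = 225; r_3 = 20; x_4 = 335; y_4 = 90; r_4 = 35; x1_5 = 375; y1_5 = 235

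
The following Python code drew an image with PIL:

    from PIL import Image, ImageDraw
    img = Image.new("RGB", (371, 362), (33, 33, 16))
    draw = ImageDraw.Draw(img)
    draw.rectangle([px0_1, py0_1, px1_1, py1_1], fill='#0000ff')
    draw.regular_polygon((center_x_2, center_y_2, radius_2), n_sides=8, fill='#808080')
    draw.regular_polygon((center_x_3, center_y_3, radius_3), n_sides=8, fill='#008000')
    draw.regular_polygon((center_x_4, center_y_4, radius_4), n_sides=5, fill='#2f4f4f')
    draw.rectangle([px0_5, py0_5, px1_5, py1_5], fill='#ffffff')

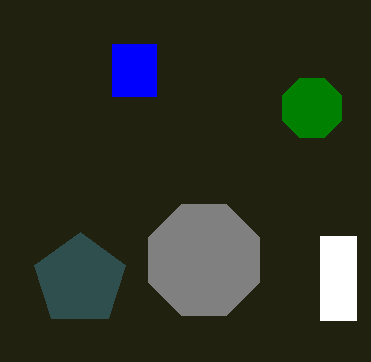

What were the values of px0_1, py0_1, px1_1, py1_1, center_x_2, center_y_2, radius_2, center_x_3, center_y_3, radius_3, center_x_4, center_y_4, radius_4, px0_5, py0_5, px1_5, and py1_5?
px0_1 = 112, py0_1 = 44, px1_1 = 156, py1_1 = 96, center_x_2 = 204, center_y_2 = 260, radius_2 = 60, center_x_3 = 312, center_y_3 = 108, radius_3 = 32, center_x_4 = 80, center_y_4 = 280, radius_4 = 48, px0_5 = 320, py0_5 = 236, px1_5 = 356, py1_5 = 320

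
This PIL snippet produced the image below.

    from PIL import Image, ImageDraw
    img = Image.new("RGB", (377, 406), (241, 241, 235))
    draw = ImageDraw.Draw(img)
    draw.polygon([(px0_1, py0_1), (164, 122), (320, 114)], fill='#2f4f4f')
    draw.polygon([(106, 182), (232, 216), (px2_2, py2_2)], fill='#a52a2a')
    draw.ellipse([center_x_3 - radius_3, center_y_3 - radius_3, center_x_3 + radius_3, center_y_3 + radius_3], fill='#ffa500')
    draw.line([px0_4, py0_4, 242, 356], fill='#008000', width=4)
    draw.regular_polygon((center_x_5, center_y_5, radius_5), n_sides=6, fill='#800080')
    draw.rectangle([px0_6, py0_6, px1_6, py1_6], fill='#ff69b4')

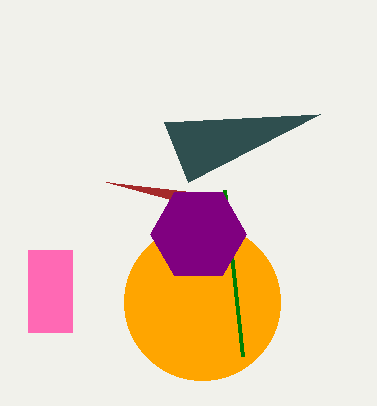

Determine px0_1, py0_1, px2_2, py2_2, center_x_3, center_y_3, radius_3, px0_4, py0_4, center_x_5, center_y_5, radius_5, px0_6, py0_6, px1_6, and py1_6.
px0_1 = 188; py0_1 = 182; px2_2 = 194; py2_2 = 192; center_x_3 = 202; center_y_3 = 302; radius_3 = 78; px0_4 = 224; py0_4 = 190; center_x_5 = 198; center_y_5 = 234; radius_5 = 48; px0_6 = 28; py0_6 = 250; px1_6 = 72; py1_6 = 332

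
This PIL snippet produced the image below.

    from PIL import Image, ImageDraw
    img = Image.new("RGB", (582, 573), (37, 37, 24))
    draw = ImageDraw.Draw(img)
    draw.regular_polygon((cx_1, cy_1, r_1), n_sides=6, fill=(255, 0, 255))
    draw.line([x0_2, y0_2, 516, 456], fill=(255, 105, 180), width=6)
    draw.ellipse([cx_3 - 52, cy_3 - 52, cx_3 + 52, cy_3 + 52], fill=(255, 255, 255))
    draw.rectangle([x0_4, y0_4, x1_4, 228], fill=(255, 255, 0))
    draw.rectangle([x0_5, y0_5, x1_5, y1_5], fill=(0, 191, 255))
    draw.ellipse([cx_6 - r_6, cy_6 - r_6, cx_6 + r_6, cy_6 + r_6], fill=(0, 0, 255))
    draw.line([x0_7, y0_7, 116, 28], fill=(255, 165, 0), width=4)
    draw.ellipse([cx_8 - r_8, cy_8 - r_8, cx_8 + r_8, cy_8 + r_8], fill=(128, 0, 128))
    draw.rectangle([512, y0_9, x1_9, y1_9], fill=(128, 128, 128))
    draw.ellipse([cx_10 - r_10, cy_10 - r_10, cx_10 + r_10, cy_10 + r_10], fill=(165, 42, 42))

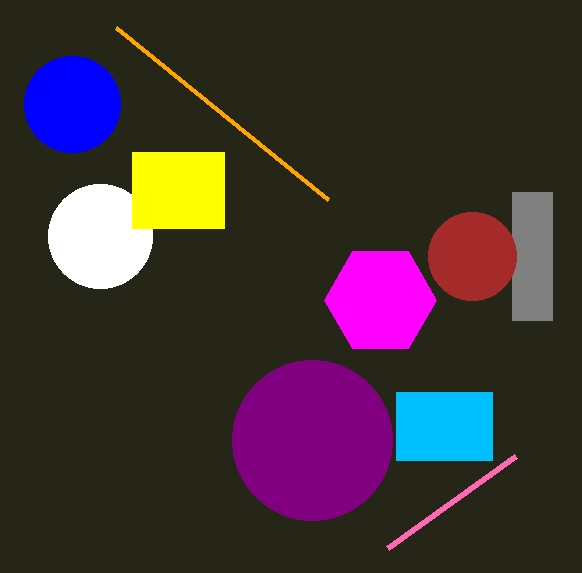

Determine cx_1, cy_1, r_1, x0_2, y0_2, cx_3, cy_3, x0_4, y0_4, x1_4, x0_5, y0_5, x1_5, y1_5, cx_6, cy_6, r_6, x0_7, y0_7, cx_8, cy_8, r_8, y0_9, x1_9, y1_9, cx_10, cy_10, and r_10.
cx_1 = 380
cy_1 = 300
r_1 = 56
x0_2 = 388
y0_2 = 548
cx_3 = 100
cy_3 = 236
x0_4 = 132
y0_4 = 152
x1_4 = 224
x0_5 = 396
y0_5 = 392
x1_5 = 492
y1_5 = 460
cx_6 = 72
cy_6 = 104
r_6 = 48
x0_7 = 328
y0_7 = 200
cx_8 = 312
cy_8 = 440
r_8 = 80
y0_9 = 192
x1_9 = 552
y1_9 = 320
cx_10 = 472
cy_10 = 256
r_10 = 44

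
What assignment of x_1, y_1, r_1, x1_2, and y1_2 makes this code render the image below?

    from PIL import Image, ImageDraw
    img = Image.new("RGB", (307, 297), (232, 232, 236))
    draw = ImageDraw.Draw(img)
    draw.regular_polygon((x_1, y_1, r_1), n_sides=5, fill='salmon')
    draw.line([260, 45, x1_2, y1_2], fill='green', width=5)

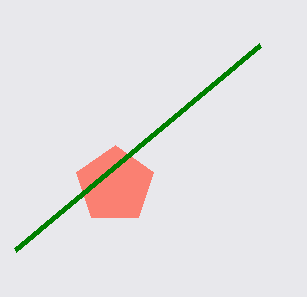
x_1 = 115
y_1 = 185
r_1 = 40
x1_2 = 15
y1_2 = 250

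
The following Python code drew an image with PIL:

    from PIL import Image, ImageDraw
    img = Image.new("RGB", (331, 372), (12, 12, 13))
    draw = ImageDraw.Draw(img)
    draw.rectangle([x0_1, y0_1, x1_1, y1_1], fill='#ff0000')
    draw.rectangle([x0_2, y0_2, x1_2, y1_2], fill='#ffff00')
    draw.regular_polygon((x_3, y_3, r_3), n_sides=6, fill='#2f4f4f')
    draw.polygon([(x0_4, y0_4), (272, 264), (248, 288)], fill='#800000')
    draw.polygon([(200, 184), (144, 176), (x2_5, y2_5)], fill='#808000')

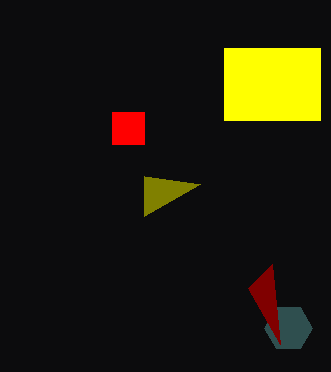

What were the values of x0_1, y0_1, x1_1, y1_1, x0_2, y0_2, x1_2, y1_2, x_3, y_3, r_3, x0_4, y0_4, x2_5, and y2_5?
x0_1 = 112; y0_1 = 112; x1_1 = 144; y1_1 = 144; x0_2 = 224; y0_2 = 48; x1_2 = 320; y1_2 = 120; x_3 = 288; y_3 = 328; r_3 = 24; x0_4 = 280; y0_4 = 344; x2_5 = 144; y2_5 = 216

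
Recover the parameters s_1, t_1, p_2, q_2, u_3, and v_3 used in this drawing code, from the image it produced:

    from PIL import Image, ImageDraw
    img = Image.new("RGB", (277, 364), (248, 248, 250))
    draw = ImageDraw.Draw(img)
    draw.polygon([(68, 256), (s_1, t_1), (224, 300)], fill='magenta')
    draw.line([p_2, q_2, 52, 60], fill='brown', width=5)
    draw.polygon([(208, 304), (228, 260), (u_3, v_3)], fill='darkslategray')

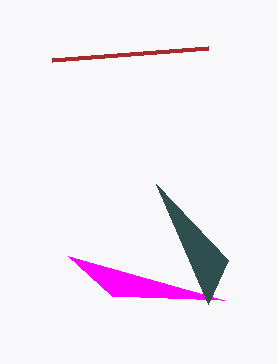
s_1 = 112
t_1 = 296
p_2 = 208
q_2 = 48
u_3 = 156
v_3 = 184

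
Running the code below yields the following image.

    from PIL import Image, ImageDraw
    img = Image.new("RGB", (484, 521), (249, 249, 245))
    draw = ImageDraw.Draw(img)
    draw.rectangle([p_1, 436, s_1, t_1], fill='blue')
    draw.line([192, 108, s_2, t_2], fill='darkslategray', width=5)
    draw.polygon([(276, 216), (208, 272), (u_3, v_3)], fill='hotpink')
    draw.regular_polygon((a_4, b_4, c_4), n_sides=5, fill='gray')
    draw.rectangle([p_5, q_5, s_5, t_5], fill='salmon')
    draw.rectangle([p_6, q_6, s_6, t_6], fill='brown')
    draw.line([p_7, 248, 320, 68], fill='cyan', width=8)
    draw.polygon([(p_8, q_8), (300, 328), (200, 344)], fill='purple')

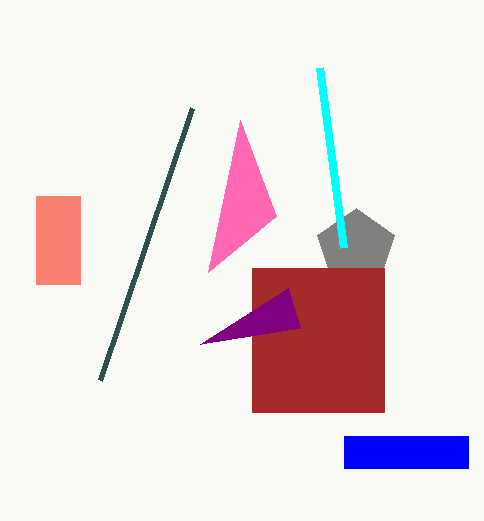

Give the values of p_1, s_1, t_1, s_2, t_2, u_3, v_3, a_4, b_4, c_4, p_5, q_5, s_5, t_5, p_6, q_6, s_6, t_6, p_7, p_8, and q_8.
p_1 = 344, s_1 = 468, t_1 = 468, s_2 = 100, t_2 = 380, u_3 = 240, v_3 = 120, a_4 = 356, b_4 = 248, c_4 = 40, p_5 = 36, q_5 = 196, s_5 = 80, t_5 = 284, p_6 = 252, q_6 = 268, s_6 = 384, t_6 = 412, p_7 = 344, p_8 = 288, q_8 = 288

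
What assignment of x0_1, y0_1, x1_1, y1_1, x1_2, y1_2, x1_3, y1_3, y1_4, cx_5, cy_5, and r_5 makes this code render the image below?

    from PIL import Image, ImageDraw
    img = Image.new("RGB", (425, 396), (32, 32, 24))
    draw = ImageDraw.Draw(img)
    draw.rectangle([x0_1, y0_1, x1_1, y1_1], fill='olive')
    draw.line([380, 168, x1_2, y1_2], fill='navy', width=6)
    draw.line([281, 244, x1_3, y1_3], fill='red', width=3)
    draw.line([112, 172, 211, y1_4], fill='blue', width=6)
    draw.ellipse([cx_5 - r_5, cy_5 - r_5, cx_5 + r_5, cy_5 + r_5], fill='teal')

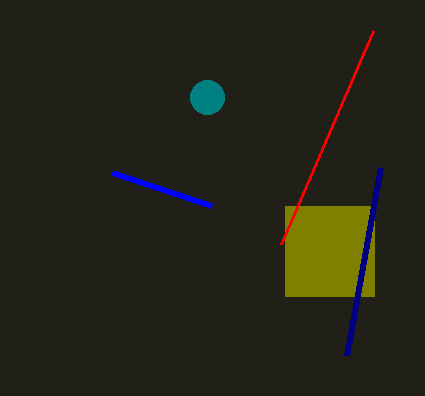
x0_1 = 285, y0_1 = 206, x1_1 = 374, y1_1 = 296, x1_2 = 346, y1_2 = 356, x1_3 = 373, y1_3 = 31, y1_4 = 205, cx_5 = 207, cy_5 = 97, r_5 = 17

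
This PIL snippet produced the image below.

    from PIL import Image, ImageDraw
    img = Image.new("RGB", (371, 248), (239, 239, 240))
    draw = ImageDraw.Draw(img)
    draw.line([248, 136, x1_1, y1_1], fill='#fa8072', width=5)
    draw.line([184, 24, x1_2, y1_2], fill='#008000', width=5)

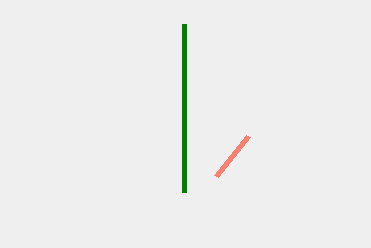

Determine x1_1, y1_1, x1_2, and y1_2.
x1_1 = 216, y1_1 = 176, x1_2 = 184, y1_2 = 192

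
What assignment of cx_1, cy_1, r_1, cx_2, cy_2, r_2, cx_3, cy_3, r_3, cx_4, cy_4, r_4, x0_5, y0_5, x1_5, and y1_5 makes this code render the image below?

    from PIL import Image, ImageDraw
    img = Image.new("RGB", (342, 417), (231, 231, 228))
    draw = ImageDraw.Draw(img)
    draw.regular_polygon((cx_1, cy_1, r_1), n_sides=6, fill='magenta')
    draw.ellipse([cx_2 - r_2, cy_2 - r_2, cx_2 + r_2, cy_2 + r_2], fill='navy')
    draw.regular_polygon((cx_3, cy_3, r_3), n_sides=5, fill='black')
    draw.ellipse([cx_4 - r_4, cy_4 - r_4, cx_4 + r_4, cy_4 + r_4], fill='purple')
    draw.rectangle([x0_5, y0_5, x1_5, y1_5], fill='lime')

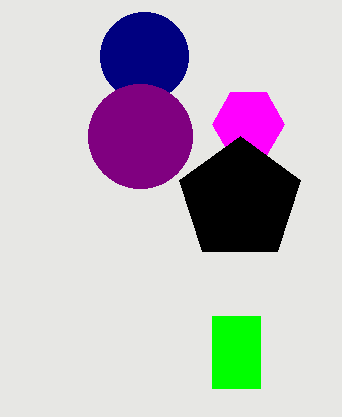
cx_1 = 248, cy_1 = 124, r_1 = 36, cx_2 = 144, cy_2 = 56, r_2 = 44, cx_3 = 240, cy_3 = 200, r_3 = 64, cx_4 = 140, cy_4 = 136, r_4 = 52, x0_5 = 212, y0_5 = 316, x1_5 = 260, y1_5 = 388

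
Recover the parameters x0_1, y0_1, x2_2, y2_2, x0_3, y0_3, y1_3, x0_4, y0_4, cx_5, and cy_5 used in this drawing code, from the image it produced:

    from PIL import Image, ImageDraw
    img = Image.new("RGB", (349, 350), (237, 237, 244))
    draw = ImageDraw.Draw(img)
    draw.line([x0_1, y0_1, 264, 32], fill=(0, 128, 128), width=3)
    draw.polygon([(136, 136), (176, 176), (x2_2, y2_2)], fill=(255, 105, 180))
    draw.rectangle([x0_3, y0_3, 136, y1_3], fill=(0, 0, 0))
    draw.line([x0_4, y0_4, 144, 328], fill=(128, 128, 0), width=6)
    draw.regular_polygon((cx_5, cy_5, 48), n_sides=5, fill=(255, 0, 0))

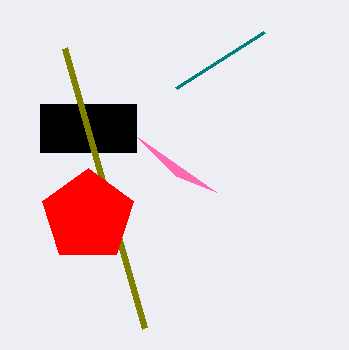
x0_1 = 176; y0_1 = 88; x2_2 = 216; y2_2 = 192; x0_3 = 40; y0_3 = 104; y1_3 = 152; x0_4 = 64; y0_4 = 48; cx_5 = 88; cy_5 = 216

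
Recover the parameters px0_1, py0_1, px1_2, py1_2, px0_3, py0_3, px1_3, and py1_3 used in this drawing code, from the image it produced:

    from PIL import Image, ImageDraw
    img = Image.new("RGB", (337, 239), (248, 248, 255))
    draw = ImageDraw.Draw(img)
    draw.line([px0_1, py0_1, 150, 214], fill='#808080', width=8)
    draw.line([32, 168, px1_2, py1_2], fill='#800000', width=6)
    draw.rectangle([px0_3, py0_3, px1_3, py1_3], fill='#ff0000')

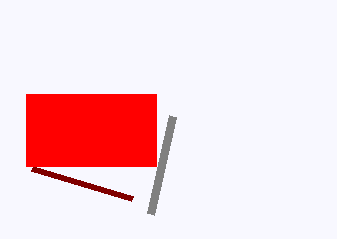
px0_1 = 172, py0_1 = 116, px1_2 = 132, py1_2 = 198, px0_3 = 26, py0_3 = 94, px1_3 = 156, py1_3 = 166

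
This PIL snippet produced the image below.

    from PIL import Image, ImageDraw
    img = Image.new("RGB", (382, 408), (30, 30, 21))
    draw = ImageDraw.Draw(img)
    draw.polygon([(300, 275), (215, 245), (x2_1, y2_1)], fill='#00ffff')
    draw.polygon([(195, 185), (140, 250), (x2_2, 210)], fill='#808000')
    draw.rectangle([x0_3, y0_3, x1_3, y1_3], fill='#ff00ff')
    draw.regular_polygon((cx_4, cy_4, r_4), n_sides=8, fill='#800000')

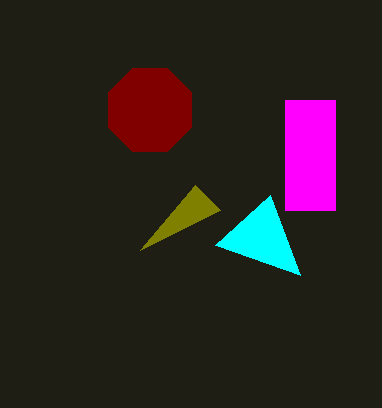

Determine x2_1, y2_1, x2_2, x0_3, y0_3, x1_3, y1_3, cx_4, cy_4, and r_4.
x2_1 = 270
y2_1 = 195
x2_2 = 220
x0_3 = 285
y0_3 = 100
x1_3 = 335
y1_3 = 210
cx_4 = 150
cy_4 = 110
r_4 = 45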